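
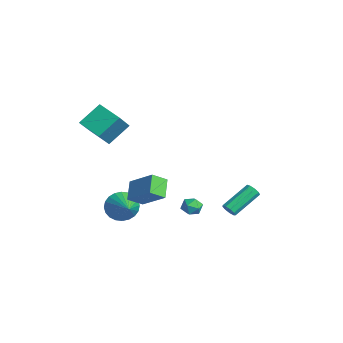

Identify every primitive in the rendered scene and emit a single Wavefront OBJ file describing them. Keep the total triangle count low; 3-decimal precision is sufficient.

v 2.703 -3.034 -0.138
v 2.71 -3.938 0.471
v 4.083 -2.257 0.999
v 4.091 -3.161 1.608
v 3.649 -3.559 -0.928
v 3.657 -4.463 -0.319
v 5.03 -2.782 0.209
v 5.037 -3.686 0.818
v 1.246 -3.865 -2.413
v 1.669 -3.249 -3.122
v 2.994 -4.115 -1.587
v 1.571 -2.984 -2.836
v 1.425 -2.853 -2.486
v 1.25 -2.876 -2.124
v 1.076 -3.05 -1.807
v 0.927 -3.348 -1.582
v 0.826 -3.724 -1.483
v 0.79 -4.122 -1.526
v 0.823 -4.481 -1.704
v 0.92 -4.746 -1.99
v 1.067 -4.877 -2.341
v 1.241 -4.854 -2.702
v 1.416 -4.68 -3.02
v 1.565 -4.382 -3.245
v 1.665 -4.006 -3.343
v 1.702 -3.608 -3.3
v -4.394 -3.656 0.825
v -3.346 -4.67 2.237
v -4.602 -2.289 1.962
v -3.554 -3.303 3.373
v -2.986 -2.977 0.267
v -1.938 -3.991 1.678
v -3.194 -1.61 1.403
v -2.146 -2.624 2.815
v 1.632 2.622 -4.136
v 2.017 2.872 -4.381
v 1.532 4.648 -3.329
v 1.148 4.398 -3.084
v 1.715 2.9 -4.568
v 1.23 4.676 -3.515
v 1.374 2.798 -4.552
v 0.89 4.574 -3.5
v 1.155 2.614 -4.342
v 0.67 4.389 -3.29
v 1.158 2.433 -4.035
v 0.674 4.209 -2.983
v 1.384 2.341 -3.776
v 0.899 4.117 -2.724
v 1.725 2.38 -3.685
v 1.241 4.156 -2.633
v 2.023 2.533 -3.805
v 1.539 4.309 -2.753
v 2.138 2.727 -4.08
v 1.654 4.503 -3.028
v 3.67 -0.345 -1.967
v 4.126 -0.128 -1.506
v 3.874 -1.392 -1.674
v 4.33 -1.175 -1.213
v 3.664 -1.054 -1.118
v 3.538 -0.407 -1.299
v 4.462 -1.113 -1.881
v 4.336 -0.466 -2.062
v 4.616 -0.602 -1.453
v 4.122 -0.566 -0.982
v 3.878 -0.954 -2.198
v 3.384 -0.918 -1.727
f 2 4 1
f 5 2 1
f 1 4 3
f 3 5 1
f 2 8 4
f 6 2 5
f 6 8 2
f 4 8 3
f 7 5 3
f 3 8 7
f 7 6 5
f 8 6 7
f 10 9 12
f 10 12 11
f 12 9 13
f 12 13 11
f 13 9 14
f 13 14 11
f 14 9 15
f 14 15 11
f 15 9 16
f 15 16 11
f 16 9 17
f 16 17 11
f 17 9 18
f 17 18 11
f 18 9 19
f 18 19 11
f 19 9 20
f 19 20 11
f 20 9 21
f 20 21 11
f 21 9 22
f 21 22 11
f 22 9 23
f 22 23 11
f 23 9 24
f 23 24 11
f 24 9 25
f 24 25 11
f 25 9 26
f 25 26 11
f 26 9 10
f 26 10 11
f 28 30 27
f 31 28 27
f 27 30 29
f 29 31 27
f 28 34 30
f 32 28 31
f 32 34 28
f 30 34 29
f 33 31 29
f 29 34 33
f 33 32 31
f 34 32 33
f 36 35 39
f 36 39 37
f 37 39 40
f 37 40 38
f 39 35 41
f 39 41 40
f 40 41 42
f 40 42 38
f 41 35 43
f 41 43 42
f 42 43 44
f 42 44 38
f 43 35 45
f 43 45 44
f 44 45 46
f 44 46 38
f 45 35 47
f 45 47 46
f 46 47 48
f 46 48 38
f 47 35 49
f 47 49 48
f 48 49 50
f 48 50 38
f 49 35 51
f 49 51 50
f 50 51 52
f 50 52 38
f 51 35 53
f 51 53 52
f 52 53 54
f 52 54 38
f 53 35 36
f 53 36 54
f 54 36 37
f 54 37 38
f 55 66 60
f 55 60 56
f 55 56 62
f 55 62 65
f 55 65 66
f 56 60 64
f 60 66 59
f 66 65 57
f 65 62 61
f 62 56 63
f 58 64 59
f 58 59 57
f 58 57 61
f 58 61 63
f 58 63 64
f 59 64 60
f 57 59 66
f 61 57 65
f 63 61 62
f 64 63 56



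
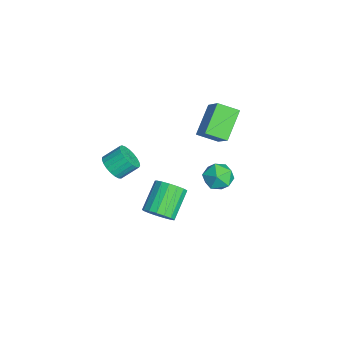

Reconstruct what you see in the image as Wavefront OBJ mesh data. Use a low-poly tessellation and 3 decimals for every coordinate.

v -3.854 -2.308 -3.214
v -2.949 -2.232 -3.163
v -3.08 -1.197 -2.355
v -3.986 -1.272 -2.406
v -3.03 -2.012 -3.459
v -3.161 -0.976 -2.652
v -3.253 -1.842 -3.713
v -3.384 -0.806 -2.905
v -3.58 -1.753 -3.881
v -3.712 -0.717 -3.073
v -3.955 -1.76 -3.933
v -4.087 -0.724 -3.125
v -4.312 -1.861 -3.861
v -4.444 -0.826 -3.053
v -4.59 -2.04 -3.677
v -4.722 -1.004 -2.869
v -4.741 -2.265 -3.413
v -4.873 -1.23 -2.605
v -4.739 -2.498 -3.114
v -4.87 -1.462 -2.307
v -4.583 -2.697 -2.833
v -4.715 -1.662 -2.025
v -4.302 -2.83 -2.618
v -4.433 -1.794 -1.81
v -3.943 -2.872 -2.505
v -4.074 -1.836 -1.697
v -3.569 -2.816 -2.515
v -3.7 -1.781 -1.708
v -3.244 -2.673 -2.646
v -3.375 -1.637 -1.839
v -3.025 -2.466 -2.875
v -3.156 -1.431 -2.068
v 3.141 3.725 1.984
v 3.999 3.32 2.178
v 2.421 2.4 2.402
v 3.279 1.995 2.596
v 2.943 2.707 3.157
v 3.388 3.527 2.899
v 3.032 2.193 1.681
v 3.477 3.013 1.423
v 3.931 2.374 1.99
v 3.876 2.692 2.902
v 2.544 3.028 1.678
v 2.489 3.346 2.59
v -3.534 3.731 -1.092
v -3.794 2.496 -0.559
v -4.99 4.6 0.214
v -5.249 3.364 0.747
v -1.991 4.056 0.413
v -2.25 2.82 0.946
v -3.446 4.924 1.719
v -3.706 3.689 2.252
v 1.988 -0.21 -2.041
v 2.638 0.405 -1.723
v 1.262 1.246 -0.54
v 0.612 0.63 -0.859
v 2.457 0.615 -2.083
v 1.081 1.456 -0.9
v 2.168 0.636 -2.434
v 0.792 1.477 -1.251
v 1.838 0.463 -2.695
v 0.462 1.304 -1.512
v 1.542 0.136 -2.806
v 0.167 0.977 -1.623
v 1.349 -0.271 -2.742
v -0.027 0.57 -1.559
v 1.302 -0.663 -2.518
v -0.074 0.178 -1.335
v 1.412 -0.952 -2.184
v 0.036 -0.111 -1.001
v 1.654 -1.071 -1.818
v 0.278 -0.23 -0.635
v 1.973 -0.993 -1.503
v 0.597 -0.152 -0.32
v 2.295 -0.736 -1.312
v 0.919 0.105 -0.129
v 2.546 -0.358 -1.287
v 1.17 0.483 -0.104
v 2.67 0.054 -1.436
v 1.294 0.895 -0.253
f 2 1 5
f 2 5 3
f 3 5 6
f 3 6 4
f 5 1 7
f 5 7 6
f 6 7 8
f 6 8 4
f 7 1 9
f 7 9 8
f 8 9 10
f 8 10 4
f 9 1 11
f 9 11 10
f 10 11 12
f 10 12 4
f 11 1 13
f 11 13 12
f 12 13 14
f 12 14 4
f 13 1 15
f 13 15 14
f 14 15 16
f 14 16 4
f 15 1 17
f 15 17 16
f 16 17 18
f 16 18 4
f 17 1 19
f 17 19 18
f 18 19 20
f 18 20 4
f 19 1 21
f 19 21 20
f 20 21 22
f 20 22 4
f 21 1 23
f 21 23 22
f 22 23 24
f 22 24 4
f 23 1 25
f 23 25 24
f 24 25 26
f 24 26 4
f 25 1 27
f 25 27 26
f 26 27 28
f 26 28 4
f 27 1 29
f 27 29 28
f 28 29 30
f 28 30 4
f 29 1 31
f 29 31 30
f 30 31 32
f 30 32 4
f 31 1 2
f 31 2 32
f 32 2 3
f 32 3 4
f 33 44 38
f 33 38 34
f 33 34 40
f 33 40 43
f 33 43 44
f 34 38 42
f 38 44 37
f 44 43 35
f 43 40 39
f 40 34 41
f 36 42 37
f 36 37 35
f 36 35 39
f 36 39 41
f 36 41 42
f 37 42 38
f 35 37 44
f 39 35 43
f 41 39 40
f 42 41 34
f 46 48 45
f 49 46 45
f 45 48 47
f 47 49 45
f 46 52 48
f 50 46 49
f 50 52 46
f 48 52 47
f 51 49 47
f 47 52 51
f 51 50 49
f 52 50 51
f 54 53 57
f 54 57 55
f 55 57 58
f 55 58 56
f 57 53 59
f 57 59 58
f 58 59 60
f 58 60 56
f 59 53 61
f 59 61 60
f 60 61 62
f 60 62 56
f 61 53 63
f 61 63 62
f 62 63 64
f 62 64 56
f 63 53 65
f 63 65 64
f 64 65 66
f 64 66 56
f 65 53 67
f 65 67 66
f 66 67 68
f 66 68 56
f 67 53 69
f 67 69 68
f 68 69 70
f 68 70 56
f 69 53 71
f 69 71 70
f 70 71 72
f 70 72 56
f 71 53 73
f 71 73 72
f 72 73 74
f 72 74 56
f 73 53 75
f 73 75 74
f 74 75 76
f 74 76 56
f 75 53 77
f 75 77 76
f 76 77 78
f 76 78 56
f 77 53 79
f 77 79 78
f 78 79 80
f 78 80 56
f 79 53 54
f 79 54 80
f 80 54 55
f 80 55 56



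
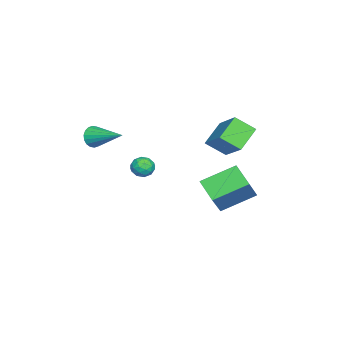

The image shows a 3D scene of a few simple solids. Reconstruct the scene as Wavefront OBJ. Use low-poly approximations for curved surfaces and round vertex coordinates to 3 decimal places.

v 0.523 0.309 -0.417
v 0.892 0.563 0.071
v 0.268 -0.523 0.209
v 0.637 -0.269 0.697
v 0.075 0.031 0.516
v 0.232 0.545 0.129
v 0.928 -0.505 0.151
v 1.085 0.009 -0.236
v 1.142 0.06 0.422
v 0.615 0.391 0.648
v 0.545 -0.351 -0.368
v 0.018 -0.02 -0.142
v 0.73 0.509 -0.228
v 0.43 -0.469 0.508
v 0.1 -0.293 0.402
v 0.317 -0.143 0.689
v 0.342 0.499 -0.194
v 0.559 0.648 0.093
v 0.079 0.335 0.355
v 0.601 -0.608 0.187
v 0.818 -0.459 0.474
v 0.843 0.183 -0.409
v 1.06 0.333 -0.122
v 1.081 -0.295 -0.075
v 1.094 0.363 0.265
v 0.944 -0.126 0.633
v 1.115 -0.265 0.312
v 1.207 0.037 0.084
v 0.784 0.557 0.398
v 0.634 0.068 0.766
v 0.304 0.245 0.66
v 0.396 0.547 0.432
v 0.931 0.262 0.604
v 0.526 -0.028 -0.486
v 0.376 -0.517 -0.118
v 0.764 -0.507 -0.152
v 0.856 -0.205 -0.38
v 0.216 0.166 -0.353
v 0.066 -0.323 0.015
v -0.047 0.003 0.196
v 0.045 0.305 -0.032
v 0.229 -0.222 -0.324
v -3.923 3.023 -0.904
v -3.744 1.949 -0.123
v -5.173 3.465 -0.009
v -4.994 2.391 0.772
v -2.606 4.169 0.368
v -2.427 3.095 1.149
v -3.856 4.611 1.263
v -3.677 3.537 2.044
v 2.279 -1.901 2.85
v 2.54 -2.223 3.363
v 2.961 -0.199 3.57
v 2.758 -2.227 3.166
v 2.88 -2.166 2.906
v 2.884 -2.053 2.635
v 2.768 -1.909 2.407
v 2.554 -1.764 2.266
v 2.287 -1.646 2.241
v 2.017 -1.579 2.337
v 1.8 -1.575 2.534
v 1.677 -1.636 2.794
v 1.673 -1.749 3.065
v 1.79 -1.892 3.293
v 2.003 -2.037 3.434
v 2.271 -2.155 3.459
v -4.374 1.958 -4.137
v -5.36 3.629 -3.211
v -3.387 2.921 -4.824
v -4.374 4.592 -3.898
v -3.246 1.828 -2.702
v -4.233 3.499 -1.776
v -2.26 2.791 -3.389
v -3.246 4.462 -2.463
f 1 38 17
f 38 12 41
f 17 41 6
f 38 41 17
f 1 17 13
f 17 6 18
f 13 18 2
f 17 18 13
f 1 13 22
f 13 2 23
f 22 23 8
f 13 23 22
f 1 22 34
f 22 8 37
f 34 37 11
f 22 37 34
f 1 34 38
f 34 11 42
f 38 42 12
f 34 42 38
f 2 18 29
f 18 6 32
f 29 32 10
f 18 32 29
f 6 41 19
f 41 12 40
f 19 40 5
f 41 40 19
f 12 42 39
f 42 11 35
f 39 35 3
f 42 35 39
f 11 37 36
f 37 8 24
f 36 24 7
f 37 24 36
f 8 23 28
f 23 2 25
f 28 25 9
f 23 25 28
f 4 30 16
f 30 10 31
f 16 31 5
f 30 31 16
f 4 16 14
f 16 5 15
f 14 15 3
f 16 15 14
f 4 14 21
f 14 3 20
f 21 20 7
f 14 20 21
f 4 21 26
f 21 7 27
f 26 27 9
f 21 27 26
f 4 26 30
f 26 9 33
f 30 33 10
f 26 33 30
f 5 31 19
f 31 10 32
f 19 32 6
f 31 32 19
f 3 15 39
f 15 5 40
f 39 40 12
f 15 40 39
f 7 20 36
f 20 3 35
f 36 35 11
f 20 35 36
f 9 27 28
f 27 7 24
f 28 24 8
f 27 24 28
f 10 33 29
f 33 9 25
f 29 25 2
f 33 25 29
f 44 46 43
f 47 44 43
f 43 46 45
f 45 47 43
f 44 50 46
f 48 44 47
f 48 50 44
f 46 50 45
f 49 47 45
f 45 50 49
f 49 48 47
f 50 48 49
f 52 51 54
f 52 54 53
f 54 51 55
f 54 55 53
f 55 51 56
f 55 56 53
f 56 51 57
f 56 57 53
f 57 51 58
f 57 58 53
f 58 51 59
f 58 59 53
f 59 51 60
f 59 60 53
f 60 51 61
f 60 61 53
f 61 51 62
f 61 62 53
f 62 51 63
f 62 63 53
f 63 51 64
f 63 64 53
f 64 51 65
f 64 65 53
f 65 51 66
f 65 66 53
f 66 51 52
f 66 52 53
f 68 70 67
f 71 68 67
f 67 70 69
f 69 71 67
f 68 74 70
f 72 68 71
f 72 74 68
f 70 74 69
f 73 71 69
f 69 74 73
f 73 72 71
f 74 72 73



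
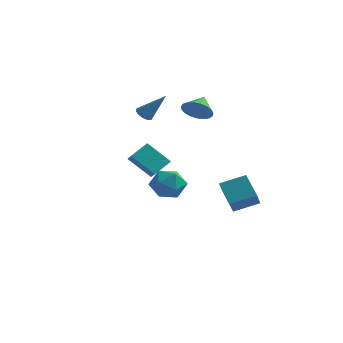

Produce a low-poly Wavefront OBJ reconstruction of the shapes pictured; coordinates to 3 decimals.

v 0.674 2.068 3.147
v 1.225 2.42 2.544
v 0.706 3.092 3.773
v 0.894 2.513 2.408
v 0.524 2.53 2.401
v 0.18 2.466 2.522
v -0.078 2.334 2.752
v -0.207 2.156 3.05
v -0.183 1.963 3.364
v -0.011 1.788 3.641
v 0.279 1.661 3.833
v 0.637 1.605 3.906
v 1.002 1.629 3.848
v 1.31 1.729 3.669
v 1.508 1.888 3.399
v 1.561 2.077 3.086
v 1.462 2.266 2.783
v 1.593 3.605 -3.262
v 1.717 2.638 -2.257
v 2.862 4.306 -2.743
v 2.985 3.34 -1.738
v 2.495 2.7 -4.242
v 2.618 1.734 -3.237
v 3.763 3.402 -3.723
v 3.887 2.435 -2.718
v 0.592 -3.418 1.007
v 1.291 -2.72 0.752
v 0.929 -4.26 -0.372
v 1.628 -3.562 -0.627
v 1.791 -4.18 0.168
v 1.583 -3.66 1.02
v 0.637 -3.32 -0.64
v 0.429 -2.8 0.212
v 1.318 -2.66 -0.266
v 2.032 -3.191 0.233
v 0.188 -3.789 0.147
v 0.902 -4.32 0.646
v -3.186 1.945 -0.87
v -2.782 1.441 -0.398
v -2.652 2.946 -0.255
v -2.249 2.442 0.217
v -1.851 1.938 -2.017
v -1.448 1.434 -1.545
v -1.318 2.939 -1.402
v -0.914 2.435 -0.93
v -2.926 3.739 1.81
v -2.494 3.693 1.455
v -1.714 3.841 3.27
v -2.567 4.029 1.492
v -2.776 4.255 1.65
v -3.043 4.284 1.869
v -3.264 4.105 2.065
v -3.357 3.786 2.164
v -3.284 3.45 2.127
v -3.075 3.224 1.969
v -2.809 3.195 1.75
v -2.587 3.374 1.554
f 2 1 4
f 2 4 3
f 4 1 5
f 4 5 3
f 5 1 6
f 5 6 3
f 6 1 7
f 6 7 3
f 7 1 8
f 7 8 3
f 8 1 9
f 8 9 3
f 9 1 10
f 9 10 3
f 10 1 11
f 10 11 3
f 11 1 12
f 11 12 3
f 12 1 13
f 12 13 3
f 13 1 14
f 13 14 3
f 14 1 15
f 14 15 3
f 15 1 16
f 15 16 3
f 16 1 17
f 16 17 3
f 17 1 2
f 17 2 3
f 19 21 18
f 22 19 18
f 18 21 20
f 20 22 18
f 19 25 21
f 23 19 22
f 23 25 19
f 21 25 20
f 24 22 20
f 20 25 24
f 24 23 22
f 25 23 24
f 26 37 31
f 26 31 27
f 26 27 33
f 26 33 36
f 26 36 37
f 27 31 35
f 31 37 30
f 37 36 28
f 36 33 32
f 33 27 34
f 29 35 30
f 29 30 28
f 29 28 32
f 29 32 34
f 29 34 35
f 30 35 31
f 28 30 37
f 32 28 36
f 34 32 33
f 35 34 27
f 39 41 38
f 42 39 38
f 38 41 40
f 40 42 38
f 39 45 41
f 43 39 42
f 43 45 39
f 41 45 40
f 44 42 40
f 40 45 44
f 44 43 42
f 45 43 44
f 47 46 49
f 47 49 48
f 49 46 50
f 49 50 48
f 50 46 51
f 50 51 48
f 51 46 52
f 51 52 48
f 52 46 53
f 52 53 48
f 53 46 54
f 53 54 48
f 54 46 55
f 54 55 48
f 55 46 56
f 55 56 48
f 56 46 57
f 56 57 48
f 57 46 47
f 57 47 48



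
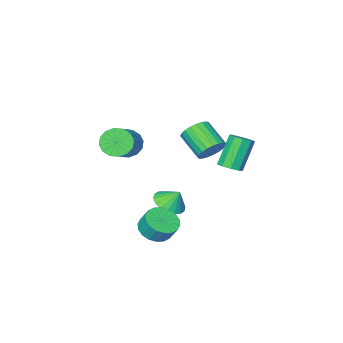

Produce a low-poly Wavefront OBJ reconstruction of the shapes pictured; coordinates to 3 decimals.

v 2.33 1.678 0.653
v 3.105 1.329 1.098
v 2.01 2.162 1.587
v 3.242 1.706 0.951
v 3.198 2.077 0.744
v 2.983 2.37 0.519
v 2.638 2.525 0.32
v 2.232 2.513 0.188
v 1.845 2.335 0.147
v 1.555 2.027 0.207
v 1.418 1.651 0.355
v 1.462 1.279 0.561
v 1.677 0.987 0.786
v 2.022 0.832 0.985
v 2.428 0.844 1.117
v 2.815 1.022 1.158
v -3.199 -1.784 1.047
v -2.915 -1.3 1.789
v -2.897 -2.852 2.795
v -3.181 -3.336 2.053
v -3.3 -1.282 1.823
v -3.282 -2.834 2.829
v -3.667 -1.351 1.724
v -3.649 -2.903 2.73
v -3.953 -1.494 1.507
v -3.935 -3.047 2.513
v -4.109 -1.688 1.211
v -4.091 -3.24 2.217
v -4.108 -1.898 0.887
v -4.09 -3.451 1.893
v -3.949 -2.089 0.59
v -3.931 -3.641 1.596
v -3.661 -2.227 0.372
v -3.643 -3.779 1.378
v -3.293 -2.288 0.271
v -3.275 -3.84 1.277
v -2.908 -2.262 0.304
v -2.89 -3.814 1.31
v -2.574 -2.153 0.466
v -2.556 -3.706 1.472
v -2.348 -1.981 0.728
v -2.33 -3.533 1.734
v -2.269 -1.774 1.045
v -2.251 -3.327 2.051
v -2.351 -1.569 1.362
v -2.333 -3.122 2.369
v -2.579 -1.402 1.626
v -2.561 -2.954 2.632
v 3.882 2.517 -0.315
v 4.833 2.71 -0.322
v 4.728 3.256 0.569
v 3.778 3.063 0.575
v 4.666 3.04 -0.544
v 4.562 3.586 0.346
v 4.344 3.267 -0.721
v 4.24 3.813 0.17
v 3.931 3.345 -0.818
v 3.827 3.891 0.073
v 3.508 3.26 -0.815
v 3.403 3.806 0.076
v 3.159 3.027 -0.713
v 3.055 3.573 0.178
v 2.953 2.693 -0.532
v 2.849 3.239 0.359
v 2.932 2.324 -0.309
v 2.827 2.87 0.582
v 3.098 1.994 -0.086
v 2.994 2.54 0.804
v 3.42 1.767 0.09
v 3.316 2.313 0.981
v 3.833 1.689 0.187
v 3.729 2.235 1.078
v 4.257 1.774 0.184
v 4.152 2.32 1.075
v 4.605 2.007 0.082
v 4.501 2.553 0.973
v 4.811 2.341 -0.099
v 4.707 2.887 0.792
v 1.167 -3.779 2.234
v 1.658 -4.592 2.431
v 3.104 -3.454 3.524
v 2.613 -2.641 3.326
v 1.852 -4.425 1.999
v 3.298 -3.287 3.092
v 1.863 -4.084 1.631
v 3.309 -2.946 2.724
v 1.687 -3.662 1.423
v 3.133 -2.524 2.516
v 1.372 -3.271 1.433
v 2.818 -2.133 2.526
v 1.002 -3.016 1.657
v 2.448 -1.878 2.75
v 0.676 -2.966 2.036
v 2.122 -1.828 3.129
v 0.482 -3.133 2.468
v 1.928 -1.995 3.561
v 0.471 -3.474 2.836
v 1.917 -2.336 3.929
v 0.647 -3.896 3.044
v 2.093 -2.758 4.137
v 0.962 -4.287 3.034
v 2.408 -3.149 4.127
v 1.332 -4.542 2.81
v 2.778 -3.404 3.903
v -1.489 1.902 2.069
v -0.882 2.024 2.436
v -1.903 1.76 4.217
v -2.511 1.638 3.851
v -1.121 2.448 2.361
v -2.143 2.184 4.142
v -1.533 2.616 2.15
v -2.554 2.352 3.931
v -1.925 2.45 1.901
v -2.946 2.186 3.682
v -2.112 2.028 1.731
v -3.133 1.764 3.512
v -2.009 1.547 1.719
v -3.03 1.283 3.5
v -1.662 1.232 1.871
v -2.683 0.968 3.652
v -1.235 1.23 2.116
v -2.256 0.966 3.897
v -0.926 1.543 2.339
v -1.948 1.279 4.12
f 2 1 4
f 2 4 3
f 4 1 5
f 4 5 3
f 5 1 6
f 5 6 3
f 6 1 7
f 6 7 3
f 7 1 8
f 7 8 3
f 8 1 9
f 8 9 3
f 9 1 10
f 9 10 3
f 10 1 11
f 10 11 3
f 11 1 12
f 11 12 3
f 12 1 13
f 12 13 3
f 13 1 14
f 13 14 3
f 14 1 15
f 14 15 3
f 15 1 16
f 15 16 3
f 16 1 2
f 16 2 3
f 18 17 21
f 18 21 19
f 19 21 22
f 19 22 20
f 21 17 23
f 21 23 22
f 22 23 24
f 22 24 20
f 23 17 25
f 23 25 24
f 24 25 26
f 24 26 20
f 25 17 27
f 25 27 26
f 26 27 28
f 26 28 20
f 27 17 29
f 27 29 28
f 28 29 30
f 28 30 20
f 29 17 31
f 29 31 30
f 30 31 32
f 30 32 20
f 31 17 33
f 31 33 32
f 32 33 34
f 32 34 20
f 33 17 35
f 33 35 34
f 34 35 36
f 34 36 20
f 35 17 37
f 35 37 36
f 36 37 38
f 36 38 20
f 37 17 39
f 37 39 38
f 38 39 40
f 38 40 20
f 39 17 41
f 39 41 40
f 40 41 42
f 40 42 20
f 41 17 43
f 41 43 42
f 42 43 44
f 42 44 20
f 43 17 45
f 43 45 44
f 44 45 46
f 44 46 20
f 45 17 47
f 45 47 46
f 46 47 48
f 46 48 20
f 47 17 18
f 47 18 48
f 48 18 19
f 48 19 20
f 50 49 53
f 50 53 51
f 51 53 54
f 51 54 52
f 53 49 55
f 53 55 54
f 54 55 56
f 54 56 52
f 55 49 57
f 55 57 56
f 56 57 58
f 56 58 52
f 57 49 59
f 57 59 58
f 58 59 60
f 58 60 52
f 59 49 61
f 59 61 60
f 60 61 62
f 60 62 52
f 61 49 63
f 61 63 62
f 62 63 64
f 62 64 52
f 63 49 65
f 63 65 64
f 64 65 66
f 64 66 52
f 65 49 67
f 65 67 66
f 66 67 68
f 66 68 52
f 67 49 69
f 67 69 68
f 68 69 70
f 68 70 52
f 69 49 71
f 69 71 70
f 70 71 72
f 70 72 52
f 71 49 73
f 71 73 72
f 72 73 74
f 72 74 52
f 73 49 75
f 73 75 74
f 74 75 76
f 74 76 52
f 75 49 77
f 75 77 76
f 76 77 78
f 76 78 52
f 77 49 50
f 77 50 78
f 78 50 51
f 78 51 52
f 80 79 83
f 80 83 81
f 81 83 84
f 81 84 82
f 83 79 85
f 83 85 84
f 84 85 86
f 84 86 82
f 85 79 87
f 85 87 86
f 86 87 88
f 86 88 82
f 87 79 89
f 87 89 88
f 88 89 90
f 88 90 82
f 89 79 91
f 89 91 90
f 90 91 92
f 90 92 82
f 91 79 93
f 91 93 92
f 92 93 94
f 92 94 82
f 93 79 95
f 93 95 94
f 94 95 96
f 94 96 82
f 95 79 97
f 95 97 96
f 96 97 98
f 96 98 82
f 97 79 99
f 97 99 98
f 98 99 100
f 98 100 82
f 99 79 101
f 99 101 100
f 100 101 102
f 100 102 82
f 101 79 103
f 101 103 102
f 102 103 104
f 102 104 82
f 103 79 80
f 103 80 104
f 104 80 81
f 104 81 82
f 106 105 109
f 106 109 107
f 107 109 110
f 107 110 108
f 109 105 111
f 109 111 110
f 110 111 112
f 110 112 108
f 111 105 113
f 111 113 112
f 112 113 114
f 112 114 108
f 113 105 115
f 113 115 114
f 114 115 116
f 114 116 108
f 115 105 117
f 115 117 116
f 116 117 118
f 116 118 108
f 117 105 119
f 117 119 118
f 118 119 120
f 118 120 108
f 119 105 121
f 119 121 120
f 120 121 122
f 120 122 108
f 121 105 123
f 121 123 122
f 122 123 124
f 122 124 108
f 123 105 106
f 123 106 124
f 124 106 107
f 124 107 108



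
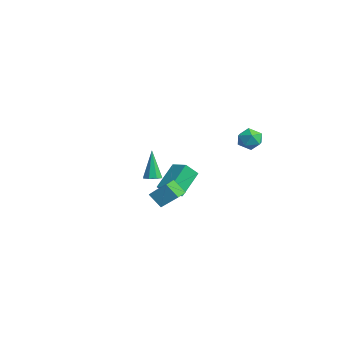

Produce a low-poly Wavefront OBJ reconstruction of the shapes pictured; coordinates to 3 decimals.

v 0.605 -0.92 -2.734
v 1.087 -0.092 -1.901
v -0.505 -0.047 -2.96
v -0.024 0.781 -2.127
v 1.164 -0.421 -3.553
v 1.645 0.407 -2.72
v 0.053 0.452 -3.779
v 0.535 1.28 -2.946
v 3.845 -1.886 0.054
v 4.194 -1.479 0.118
v 3.335 -1.734 1.846
v 3.819 -1.349 0.001
v 3.46 -1.534 -0.086
v 3.326 -1.925 -0.091
v 3.496 -2.293 -0.011
v 3.871 -2.423 0.106
v 4.23 -2.238 0.193
v 4.364 -1.847 0.198
v 4.096 4.264 2.512
v 4.544 3.953 1.928
v 3.176 3.387 2.272
v 3.624 3.076 1.688
v 3.849 2.996 2.451
v 4.418 3.538 2.599
v 3.302 3.802 1.601
v 3.871 4.344 1.749
v 4.054 3.668 1.365
v 4.392 3.169 1.89
v 3.328 4.171 2.31
v 3.666 3.672 2.835
v -4.78 3.314 -3.923
v -4.763 2.533 -3.107
v -3.657 3.706 -3.572
v -3.64 2.925 -2.756
v -3.92 1.995 -5.204
v -3.903 1.214 -4.388
v -2.797 2.387 -4.853
v -2.78 1.606 -4.037
f 2 4 1
f 5 2 1
f 1 4 3
f 3 5 1
f 2 8 4
f 6 2 5
f 6 8 2
f 4 8 3
f 7 5 3
f 3 8 7
f 7 6 5
f 8 6 7
f 10 9 12
f 10 12 11
f 12 9 13
f 12 13 11
f 13 9 14
f 13 14 11
f 14 9 15
f 14 15 11
f 15 9 16
f 15 16 11
f 16 9 17
f 16 17 11
f 17 9 18
f 17 18 11
f 18 9 10
f 18 10 11
f 19 30 24
f 19 24 20
f 19 20 26
f 19 26 29
f 19 29 30
f 20 24 28
f 24 30 23
f 30 29 21
f 29 26 25
f 26 20 27
f 22 28 23
f 22 23 21
f 22 21 25
f 22 25 27
f 22 27 28
f 23 28 24
f 21 23 30
f 25 21 29
f 27 25 26
f 28 27 20
f 32 34 31
f 35 32 31
f 31 34 33
f 33 35 31
f 32 38 34
f 36 32 35
f 36 38 32
f 34 38 33
f 37 35 33
f 33 38 37
f 37 36 35
f 38 36 37



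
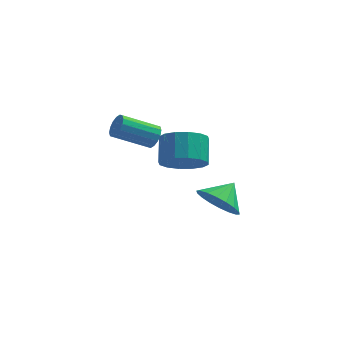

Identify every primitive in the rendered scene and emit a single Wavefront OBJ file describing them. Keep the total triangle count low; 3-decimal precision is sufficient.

v 1.612 -0.407 -1.218
v 2.316 -0.848 -0.626
v 2.232 0.166 0.23
v 1.528 0.607 -0.362
v 2.589 -0.544 -0.96
v 2.505 0.47 -0.104
v 2.601 -0.203 -1.363
v 2.517 0.811 -0.506
v 2.348 0.084 -1.727
v 2.263 1.098 -0.87
v 1.897 0.239 -1.955
v 1.813 1.253 -1.098
v 1.37 0.22 -1.985
v 1.286 1.235 -1.129
v 0.908 0.034 -1.81
v 0.824 1.048 -0.954
v 0.635 -0.27 -1.476
v 0.551 0.744 -0.62
v 0.623 -0.611 -1.074
v 0.539 0.403 -0.217
v 0.877 -0.898 -0.71
v 0.792 0.116 0.147
v 1.327 -1.053 -0.482
v 1.243 -0.039 0.375
v 1.854 -1.035 -0.451
v 1.77 -0.02 0.405
v 2.92 0.784 -4.339
v 3.657 0.896 -5.106
v 3.52 1.616 -3.641
v 3.334 1.226 -5.221
v 2.928 1.468 -5.161
v 2.521 1.575 -4.939
v 2.193 1.526 -4.597
v 2.009 1.329 -4.204
v 2.005 1.025 -3.838
v 2.183 0.673 -3.571
v 2.506 0.343 -3.456
v 2.912 0.1 -3.516
v 3.319 -0.007 -3.738
v 3.647 0.043 -4.08
v 3.831 0.239 -4.473
v 3.835 0.544 -4.839
v 0.429 -0.368 0.251
v 0.729 -0.465 0.738
v -0.729 -0.869 1.556
v -1.029 -0.772 1.069
v 0.655 -0.174 0.749
v -0.803 -0.578 1.567
v 0.52 0.065 0.626
v -0.938 -0.339 1.445
v 0.361 0.187 0.403
v -1.097 -0.217 1.222
v 0.22 0.161 0.14
v -1.238 -0.243 0.958
v 0.135 -0.006 -0.094
v -1.323 -0.411 0.724
v 0.129 -0.271 -0.236
v -1.329 -0.675 0.582
v 0.203 -0.562 -0.247
v -1.255 -0.966 0.571
v 0.338 -0.801 -0.125
v -1.12 -1.205 0.694
v 0.497 -0.923 0.098
v -0.961 -1.327 0.917
v 0.638 -0.897 0.362
v -0.82 -1.301 1.18
v 0.723 -0.729 0.596
v -0.735 -1.134 1.414
f 2 1 5
f 2 5 3
f 3 5 6
f 3 6 4
f 5 1 7
f 5 7 6
f 6 7 8
f 6 8 4
f 7 1 9
f 7 9 8
f 8 9 10
f 8 10 4
f 9 1 11
f 9 11 10
f 10 11 12
f 10 12 4
f 11 1 13
f 11 13 12
f 12 13 14
f 12 14 4
f 13 1 15
f 13 15 14
f 14 15 16
f 14 16 4
f 15 1 17
f 15 17 16
f 16 17 18
f 16 18 4
f 17 1 19
f 17 19 18
f 18 19 20
f 18 20 4
f 19 1 21
f 19 21 20
f 20 21 22
f 20 22 4
f 21 1 23
f 21 23 22
f 22 23 24
f 22 24 4
f 23 1 25
f 23 25 24
f 24 25 26
f 24 26 4
f 25 1 2
f 25 2 26
f 26 2 3
f 26 3 4
f 28 27 30
f 28 30 29
f 30 27 31
f 30 31 29
f 31 27 32
f 31 32 29
f 32 27 33
f 32 33 29
f 33 27 34
f 33 34 29
f 34 27 35
f 34 35 29
f 35 27 36
f 35 36 29
f 36 27 37
f 36 37 29
f 37 27 38
f 37 38 29
f 38 27 39
f 38 39 29
f 39 27 40
f 39 40 29
f 40 27 41
f 40 41 29
f 41 27 42
f 41 42 29
f 42 27 28
f 42 28 29
f 44 43 47
f 44 47 45
f 45 47 48
f 45 48 46
f 47 43 49
f 47 49 48
f 48 49 50
f 48 50 46
f 49 43 51
f 49 51 50
f 50 51 52
f 50 52 46
f 51 43 53
f 51 53 52
f 52 53 54
f 52 54 46
f 53 43 55
f 53 55 54
f 54 55 56
f 54 56 46
f 55 43 57
f 55 57 56
f 56 57 58
f 56 58 46
f 57 43 59
f 57 59 58
f 58 59 60
f 58 60 46
f 59 43 61
f 59 61 60
f 60 61 62
f 60 62 46
f 61 43 63
f 61 63 62
f 62 63 64
f 62 64 46
f 63 43 65
f 63 65 64
f 64 65 66
f 64 66 46
f 65 43 67
f 65 67 66
f 66 67 68
f 66 68 46
f 67 43 44
f 67 44 68
f 68 44 45
f 68 45 46



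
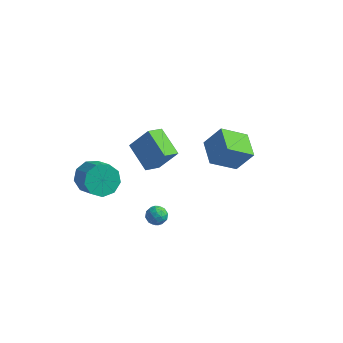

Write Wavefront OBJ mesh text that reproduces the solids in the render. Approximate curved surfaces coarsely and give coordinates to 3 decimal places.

v -1.481 -0.965 -3.075
v -1.274 -0.651 -3.582
v -1.226 -1.849 -3.518
v -1.019 -1.535 -4.025
v -0.706 -1.494 -3.479
v -0.864 -0.948 -3.205
v -1.636 -1.552 -3.895
v -1.794 -1.006 -3.621
v -1.37 -1.014 -4.089
v -0.795 -0.978 -3.831
v -1.705 -1.522 -3.269
v -1.13 -1.486 -3.011
v -1.4 -0.731 -3.289
v -1.1 -1.769 -3.811
v -0.917 -1.745 -3.489
v -0.795 -1.561 -3.787
v -1.159 -0.905 -3.068
v -1.037 -0.72 -3.365
v -0.703 -1.216 -3.305
v -1.463 -1.78 -3.735
v -1.341 -1.595 -4.032
v -1.705 -0.939 -3.313
v -1.583 -0.755 -3.611
v -1.797 -1.284 -3.795
v -1.334 -0.759 -3.885
v -1.185 -1.279 -4.146
v -1.547 -1.289 -4.07
v -1.64 -0.968 -3.909
v -0.996 -0.738 -3.734
v -0.847 -1.258 -3.994
v -0.663 -1.233 -3.673
v -0.755 -0.912 -3.512
v -1.053 -0.952 -4.032
v -1.653 -1.242 -3.106
v -1.504 -1.762 -3.366
v -1.745 -1.588 -3.588
v -1.837 -1.267 -3.427
v -1.315 -1.221 -2.954
v -1.166 -1.741 -3.215
v -0.86 -1.532 -3.191
v -0.953 -1.211 -3.03
v -1.447 -1.548 -3.068
v -3.279 3.525 -4.88
v -3.656 2.567 -4.347
v -4.696 4.495 -4.141
v -5.074 3.537 -3.607
v -2.306 3.903 -3.513
v -2.684 2.945 -2.979
v -3.724 4.873 -2.773
v -4.101 3.915 -2.24
v 0.623 3.877 -2.053
v 1.116 4.069 -2.073
v 1.351 3.556 -1.248
v 0.857 3.363 -1.227
v 0.905 4.289 -1.877
v 1.14 3.776 -1.051
v 0.562 4.316 -1.762
v 0.797 3.802 -0.937
v 0.247 4.137 -1.784
v 0.482 3.624 -0.958
v 0.108 3.837 -1.931
v 0.343 3.323 -1.106
v 0.21 3.555 -2.135
v 0.445 3.041 -1.31
v 0.504 3.424 -2.301
v 0.739 2.91 -1.476
v 0.854 3.504 -2.35
v 1.089 2.991 -1.525
v 1.096 3.759 -2.26
v 1.331 3.246 -1.435
v -4.462 -2.178 -0.583
v -3.709 -1.651 -0.951
v -2.685 -2.454 -0.004
v -3.438 -2.982 0.363
v -3.967 -1.339 -0.407
v -2.942 -2.143 0.539
v -4.457 -1.42 0.054
v -3.432 -2.224 1
v -4.949 -1.856 0.216
v -3.924 -2.66 1.163
v -5.213 -2.442 0.005
v -4.189 -3.246 0.952
v -5.127 -2.905 -0.482
v -4.102 -3.709 0.465
v -4.729 -3.028 -1.016
v -3.704 -3.831 -0.069
v -4.207 -2.753 -1.348
v -3.182 -3.556 -0.401
v -3.804 -2.209 -1.322
v -2.779 -3.013 -0.375
v 1.472 -0.718 1.77
v 2.274 -0.378 2.991
v 0.612 0.49 1.999
v 1.414 0.83 3.22
v 2.546 0.23 0.8
v 3.348 0.57 2.021
v 1.686 1.438 1.029
v 2.488 1.778 2.25
f 1 38 17
f 38 12 41
f 17 41 6
f 38 41 17
f 1 17 13
f 17 6 18
f 13 18 2
f 17 18 13
f 1 13 22
f 13 2 23
f 22 23 8
f 13 23 22
f 1 22 34
f 22 8 37
f 34 37 11
f 22 37 34
f 1 34 38
f 34 11 42
f 38 42 12
f 34 42 38
f 2 18 29
f 18 6 32
f 29 32 10
f 18 32 29
f 6 41 19
f 41 12 40
f 19 40 5
f 41 40 19
f 12 42 39
f 42 11 35
f 39 35 3
f 42 35 39
f 11 37 36
f 37 8 24
f 36 24 7
f 37 24 36
f 8 23 28
f 23 2 25
f 28 25 9
f 23 25 28
f 4 30 16
f 30 10 31
f 16 31 5
f 30 31 16
f 4 16 14
f 16 5 15
f 14 15 3
f 16 15 14
f 4 14 21
f 14 3 20
f 21 20 7
f 14 20 21
f 4 21 26
f 21 7 27
f 26 27 9
f 21 27 26
f 4 26 30
f 26 9 33
f 30 33 10
f 26 33 30
f 5 31 19
f 31 10 32
f 19 32 6
f 31 32 19
f 3 15 39
f 15 5 40
f 39 40 12
f 15 40 39
f 7 20 36
f 20 3 35
f 36 35 11
f 20 35 36
f 9 27 28
f 27 7 24
f 28 24 8
f 27 24 28
f 10 33 29
f 33 9 25
f 29 25 2
f 33 25 29
f 44 46 43
f 47 44 43
f 43 46 45
f 45 47 43
f 44 50 46
f 48 44 47
f 48 50 44
f 46 50 45
f 49 47 45
f 45 50 49
f 49 48 47
f 50 48 49
f 52 51 55
f 52 55 53
f 53 55 56
f 53 56 54
f 55 51 57
f 55 57 56
f 56 57 58
f 56 58 54
f 57 51 59
f 57 59 58
f 58 59 60
f 58 60 54
f 59 51 61
f 59 61 60
f 60 61 62
f 60 62 54
f 61 51 63
f 61 63 62
f 62 63 64
f 62 64 54
f 63 51 65
f 63 65 64
f 64 65 66
f 64 66 54
f 65 51 67
f 65 67 66
f 66 67 68
f 66 68 54
f 67 51 69
f 67 69 68
f 68 69 70
f 68 70 54
f 69 51 52
f 69 52 70
f 70 52 53
f 70 53 54
f 72 71 75
f 72 75 73
f 73 75 76
f 73 76 74
f 75 71 77
f 75 77 76
f 76 77 78
f 76 78 74
f 77 71 79
f 77 79 78
f 78 79 80
f 78 80 74
f 79 71 81
f 79 81 80
f 80 81 82
f 80 82 74
f 81 71 83
f 81 83 82
f 82 83 84
f 82 84 74
f 83 71 85
f 83 85 84
f 84 85 86
f 84 86 74
f 85 71 87
f 85 87 86
f 86 87 88
f 86 88 74
f 87 71 89
f 87 89 88
f 88 89 90
f 88 90 74
f 89 71 72
f 89 72 90
f 90 72 73
f 90 73 74
f 92 94 91
f 95 92 91
f 91 94 93
f 93 95 91
f 92 98 94
f 96 92 95
f 96 98 92
f 94 98 93
f 97 95 93
f 93 98 97
f 97 96 95
f 98 96 97



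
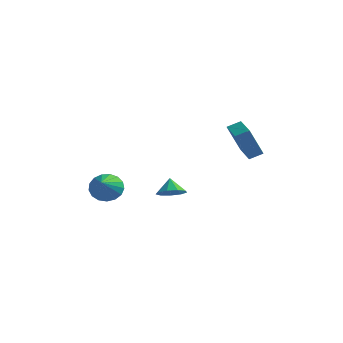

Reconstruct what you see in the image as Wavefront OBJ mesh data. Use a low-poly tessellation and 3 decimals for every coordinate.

v -0.137 4.244 1.559
v -0.569 3.51 3.335
v 0.421 4.777 1.915
v -0.011 4.043 3.691
v 1.011 3.157 1.389
v 0.579 2.423 3.165
v 1.569 3.69 1.745
v 1.137 2.956 3.521
v -4.28 -2.361 0.027
v -3.651 -2.487 -0.646
v -3.52 -3.939 1.033
v -3.449 -2.21 -0.363
v -3.437 -1.967 0.01
v -3.619 -1.814 0.386
v -3.951 -1.786 0.681
v -4.359 -1.89 0.826
v -4.749 -2.102 0.787
v -5.031 -2.373 0.575
v -5.141 -2.641 0.237
v -5.054 -2.845 -0.149
v -4.789 -2.938 -0.494
v -4.408 -2.899 -0.721
v -3.997 -2.736 -0.775
v -2.327 0.831 -0.984
v -1.741 1.432 -1.025
v -2.693 1.249 -0.116
v -2.214 1.599 -1.305
v -2.74 1.408 -1.435
v -3.072 0.947 -1.354
v -3.057 0.432 -1.099
v -2.699 0.104 -0.791
v -2.168 0.116 -0.573
v -1.711 0.464 -0.547
v -1.542 0.983 -0.726
f 2 4 1
f 5 2 1
f 1 4 3
f 3 5 1
f 2 8 4
f 6 2 5
f 6 8 2
f 4 8 3
f 7 5 3
f 3 8 7
f 7 6 5
f 8 6 7
f 10 9 12
f 10 12 11
f 12 9 13
f 12 13 11
f 13 9 14
f 13 14 11
f 14 9 15
f 14 15 11
f 15 9 16
f 15 16 11
f 16 9 17
f 16 17 11
f 17 9 18
f 17 18 11
f 18 9 19
f 18 19 11
f 19 9 20
f 19 20 11
f 20 9 21
f 20 21 11
f 21 9 22
f 21 22 11
f 22 9 23
f 22 23 11
f 23 9 10
f 23 10 11
f 25 24 27
f 25 27 26
f 27 24 28
f 27 28 26
f 28 24 29
f 28 29 26
f 29 24 30
f 29 30 26
f 30 24 31
f 30 31 26
f 31 24 32
f 31 32 26
f 32 24 33
f 32 33 26
f 33 24 34
f 33 34 26
f 34 24 25
f 34 25 26



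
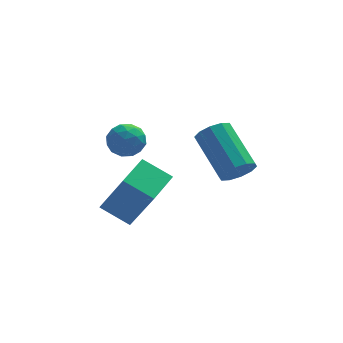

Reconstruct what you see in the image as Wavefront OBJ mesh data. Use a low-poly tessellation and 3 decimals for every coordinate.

v 0.029 1.267 -0.515
v 0.71 1.477 -0.416
v 0.053 3.083 0.695
v -0.629 2.873 0.595
v 0.559 1.672 -0.786
v -0.098 3.277 0.325
v 0.206 1.712 -1.053
v -0.452 3.317 0.057
v -0.216 1.582 -1.115
v -0.873 3.188 -0.004
v -0.543 1.332 -0.948
v -1.201 2.937 0.163
v -0.653 1.057 -0.615
v -1.31 2.663 0.496
v -0.502 0.863 -0.245
v -1.159 2.468 0.866
v -0.148 0.823 0.023
v -0.806 2.428 1.133
v 0.273 0.952 0.084
v -0.384 2.558 1.195
v 0.601 1.203 -0.083
v -0.057 2.808 1.028
v -3.6 2.617 -3.884
v -4.627 3.15 -3.227
v -2.792 3.896 -3.658
v -3.818 4.429 -3.001
v -2.822 1.791 -1.999
v -3.848 2.324 -1.342
v -2.013 3.07 -1.773
v -3.04 3.603 -1.116
v -3.971 1.831 1.83
v -3.277 1.614 1.713
v -4.323 1.226 0.867
v -3.629 1.009 0.75
v -4.003 0.751 1.33
v -3.786 1.125 1.925
v -3.814 1.715 0.655
v -3.597 2.089 1.25
v -3.181 1.542 0.987
v -3.297 0.946 1.404
v -4.303 1.894 1.176
v -4.419 1.298 1.593
v -3.593 1.776 1.856
v -4.007 1.064 0.724
v -4.227 0.913 1.064
v -3.819 0.785 0.996
v -3.892 1.489 1.981
v -3.484 1.361 1.912
v -3.911 0.854 1.686
v -4.116 1.479 0.668
v -3.708 1.351 0.599
v -3.781 2.055 1.584
v -3.373 1.927 1.516
v -3.689 1.986 0.894
v -3.129 1.606 1.361
v -3.336 1.25 0.795
v -3.444 1.665 0.739
v -3.317 1.885 1.089
v -3.197 1.256 1.606
v -3.404 0.9 1.04
v -3.624 0.749 1.38
v -3.496 0.968 1.73
v -3.141 1.213 1.179
v -4.196 1.94 1.54
v -4.403 1.584 0.974
v -4.104 1.872 0.85
v -3.976 2.091 1.2
v -4.264 1.59 1.785
v -4.471 1.234 1.219
v -4.283 0.955 1.491
v -4.156 1.175 1.841
v -4.459 1.627 1.401
f 2 1 5
f 2 5 3
f 3 5 6
f 3 6 4
f 5 1 7
f 5 7 6
f 6 7 8
f 6 8 4
f 7 1 9
f 7 9 8
f 8 9 10
f 8 10 4
f 9 1 11
f 9 11 10
f 10 11 12
f 10 12 4
f 11 1 13
f 11 13 12
f 12 13 14
f 12 14 4
f 13 1 15
f 13 15 14
f 14 15 16
f 14 16 4
f 15 1 17
f 15 17 16
f 16 17 18
f 16 18 4
f 17 1 19
f 17 19 18
f 18 19 20
f 18 20 4
f 19 1 21
f 19 21 20
f 20 21 22
f 20 22 4
f 21 1 2
f 21 2 22
f 22 2 3
f 22 3 4
f 24 26 23
f 27 24 23
f 23 26 25
f 25 27 23
f 24 30 26
f 28 24 27
f 28 30 24
f 26 30 25
f 29 27 25
f 25 30 29
f 29 28 27
f 30 28 29
f 31 68 47
f 68 42 71
f 47 71 36
f 68 71 47
f 31 47 43
f 47 36 48
f 43 48 32
f 47 48 43
f 31 43 52
f 43 32 53
f 52 53 38
f 43 53 52
f 31 52 64
f 52 38 67
f 64 67 41
f 52 67 64
f 31 64 68
f 64 41 72
f 68 72 42
f 64 72 68
f 32 48 59
f 48 36 62
f 59 62 40
f 48 62 59
f 36 71 49
f 71 42 70
f 49 70 35
f 71 70 49
f 42 72 69
f 72 41 65
f 69 65 33
f 72 65 69
f 41 67 66
f 67 38 54
f 66 54 37
f 67 54 66
f 38 53 58
f 53 32 55
f 58 55 39
f 53 55 58
f 34 60 46
f 60 40 61
f 46 61 35
f 60 61 46
f 34 46 44
f 46 35 45
f 44 45 33
f 46 45 44
f 34 44 51
f 44 33 50
f 51 50 37
f 44 50 51
f 34 51 56
f 51 37 57
f 56 57 39
f 51 57 56
f 34 56 60
f 56 39 63
f 60 63 40
f 56 63 60
f 35 61 49
f 61 40 62
f 49 62 36
f 61 62 49
f 33 45 69
f 45 35 70
f 69 70 42
f 45 70 69
f 37 50 66
f 50 33 65
f 66 65 41
f 50 65 66
f 39 57 58
f 57 37 54
f 58 54 38
f 57 54 58
f 40 63 59
f 63 39 55
f 59 55 32
f 63 55 59



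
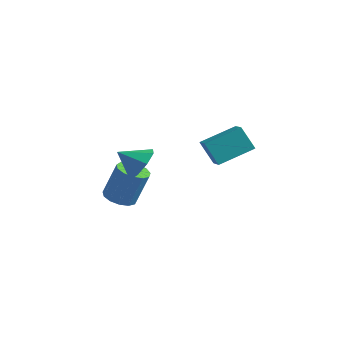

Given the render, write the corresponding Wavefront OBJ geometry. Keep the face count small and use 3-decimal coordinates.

v -2.289 0.507 -2.557
v -1.423 0.612 -2.817
v -0.906 1.138 -0.883
v -1.771 1.033 -0.623
v -1.649 1.068 -2.881
v -1.132 1.594 -0.947
v -2.079 1.346 -2.841
v -1.561 1.872 -0.907
v -2.575 1.357 -2.712
v -2.057 1.883 -0.778
v -2.98 1.098 -2.533
v -2.462 1.625 -0.599
v -3.166 0.652 -2.362
v -2.648 1.178 -0.428
v -3.073 0.16 -2.253
v -2.556 0.686 -0.319
v -2.731 -0.222 -2.24
v -2.214 0.304 -0.306
v -2.249 -0.373 -2.328
v -1.732 0.153 -0.394
v -1.779 -0.244 -2.489
v -1.262 0.282 -0.555
v -1.472 0.123 -2.671
v -0.954 0.649 -0.737
v -0.725 0.207 0.597
v -0.008 -0.372 1.198
v -1.815 -0.307 1.403
v -0.141 0.398 1.51
v -0.616 1.057 1.287
v -1.154 1.218 0.66
v -1.441 0.786 -0.004
v -1.308 0.016 -0.315
v -0.833 -0.643 -0.092
v -0.295 -0.804 0.535
v 3.952 -0.175 2.437
v 3.109 -0.108 3.59
v 3.105 0.731 1.766
v 2.262 0.797 2.919
v 5.038 1.363 3.141
v 4.195 1.429 4.294
v 4.191 2.268 2.47
v 3.348 2.335 3.623
f 2 1 5
f 2 5 3
f 3 5 6
f 3 6 4
f 5 1 7
f 5 7 6
f 6 7 8
f 6 8 4
f 7 1 9
f 7 9 8
f 8 9 10
f 8 10 4
f 9 1 11
f 9 11 10
f 10 11 12
f 10 12 4
f 11 1 13
f 11 13 12
f 12 13 14
f 12 14 4
f 13 1 15
f 13 15 14
f 14 15 16
f 14 16 4
f 15 1 17
f 15 17 16
f 16 17 18
f 16 18 4
f 17 1 19
f 17 19 18
f 18 19 20
f 18 20 4
f 19 1 21
f 19 21 20
f 20 21 22
f 20 22 4
f 21 1 23
f 21 23 22
f 22 23 24
f 22 24 4
f 23 1 2
f 23 2 24
f 24 2 3
f 24 3 4
f 26 25 28
f 26 28 27
f 28 25 29
f 28 29 27
f 29 25 30
f 29 30 27
f 30 25 31
f 30 31 27
f 31 25 32
f 31 32 27
f 32 25 33
f 32 33 27
f 33 25 34
f 33 34 27
f 34 25 26
f 34 26 27
f 36 38 35
f 39 36 35
f 35 38 37
f 37 39 35
f 36 42 38
f 40 36 39
f 40 42 36
f 38 42 37
f 41 39 37
f 37 42 41
f 41 40 39
f 42 40 41



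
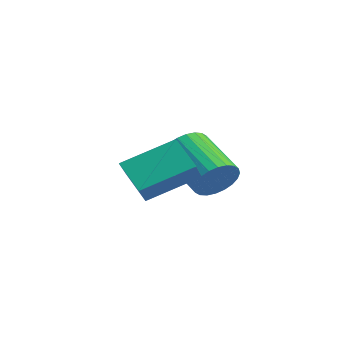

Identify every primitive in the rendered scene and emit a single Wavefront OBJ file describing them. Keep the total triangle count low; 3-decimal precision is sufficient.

v -0.939 -1.115 0.848
v -0.599 -1.297 1.503
v -2.22 -1.367 2.327
v -2.561 -1.185 1.672
v -0.603 -1.001 1.52
v -2.224 -1.071 2.344
v -0.658 -0.723 1.435
v -2.279 -0.792 2.259
v -0.756 -0.504 1.26
v -2.377 -0.573 2.084
v -0.882 -0.378 1.023
v -2.503 -0.447 1.847
v -1.017 -0.364 0.759
v -2.638 -0.434 1.583
v -1.139 -0.465 0.509
v -2.761 -0.535 1.333
v -1.232 -0.665 0.31
v -2.853 -0.734 1.134
v -1.28 -0.933 0.193
v -2.901 -1.003 1.017
v -1.276 -1.229 0.176
v -2.897 -1.299 1
v -1.221 -1.508 0.261
v -2.842 -1.577 1.085
v -1.123 -1.727 0.436
v -2.744 -1.796 1.26
v -0.997 -1.853 0.673
v -2.618 -1.922 1.497
v -0.862 -1.866 0.937
v -2.483 -1.936 1.761
v -0.739 -1.765 1.187
v -2.361 -1.835 2.011
v -0.647 -1.566 1.386
v -2.268 -1.635 2.21
v -0.234 -4.465 1.955
v 0.251 -3.003 2.719
v 0.677 -4.385 1.225
v 1.161 -2.923 1.989
v 0.339 -4.997 2.611
v 0.823 -3.535 3.375
v 1.249 -4.917 1.881
v 1.734 -3.455 2.645
f 2 1 5
f 2 5 3
f 3 5 6
f 3 6 4
f 5 1 7
f 5 7 6
f 6 7 8
f 6 8 4
f 7 1 9
f 7 9 8
f 8 9 10
f 8 10 4
f 9 1 11
f 9 11 10
f 10 11 12
f 10 12 4
f 11 1 13
f 11 13 12
f 12 13 14
f 12 14 4
f 13 1 15
f 13 15 14
f 14 15 16
f 14 16 4
f 15 1 17
f 15 17 16
f 16 17 18
f 16 18 4
f 17 1 19
f 17 19 18
f 18 19 20
f 18 20 4
f 19 1 21
f 19 21 20
f 20 21 22
f 20 22 4
f 21 1 23
f 21 23 22
f 22 23 24
f 22 24 4
f 23 1 25
f 23 25 24
f 24 25 26
f 24 26 4
f 25 1 27
f 25 27 26
f 26 27 28
f 26 28 4
f 27 1 29
f 27 29 28
f 28 29 30
f 28 30 4
f 29 1 31
f 29 31 30
f 30 31 32
f 30 32 4
f 31 1 33
f 31 33 32
f 32 33 34
f 32 34 4
f 33 1 2
f 33 2 34
f 34 2 3
f 34 3 4
f 36 38 35
f 39 36 35
f 35 38 37
f 37 39 35
f 36 42 38
f 40 36 39
f 40 42 36
f 38 42 37
f 41 39 37
f 37 42 41
f 41 40 39
f 42 40 41



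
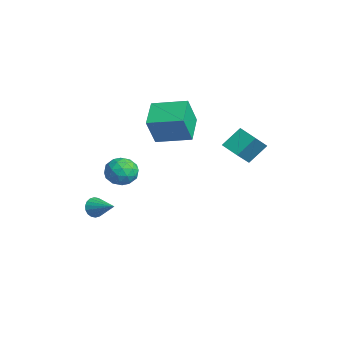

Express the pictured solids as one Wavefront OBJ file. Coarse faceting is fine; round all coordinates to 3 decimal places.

v 1.488 -3.83 1.886
v 1.858 -4.406 1.263
v 0.322 -3.594 0.977
v 0.692 -4.17 0.354
v 0.368 -4.501 1.155
v 1.088 -4.647 1.716
v 1.092 -3.353 0.524
v 1.812 -3.499 1.085
v 1.613 -4.111 0.421
v 1.165 -4.82 0.811
v 1.015 -3.18 1.429
v 0.567 -3.889 1.819
v 1.775 -4.139 1.654
v 0.405 -3.861 0.586
v 0.214 -4.056 1.056
v 0.431 -4.395 0.69
v 1.323 -4.28 1.921
v 1.54 -4.619 1.555
v 0.664 -4.675 1.491
v 0.64 -3.381 0.685
v 0.857 -3.72 0.319
v 1.749 -3.605 1.55
v 1.966 -3.944 1.184
v 1.516 -3.325 0.749
v 1.849 -4.304 0.793
v 1.163 -4.165 0.259
v 1.398 -3.685 0.358
v 1.822 -3.77 0.689
v 1.585 -4.721 1.022
v 0.9 -4.582 0.488
v 0.71 -4.777 0.959
v 1.133 -4.863 1.289
v 1.441 -4.547 0.527
v 1.28 -3.418 1.752
v 0.595 -3.279 1.218
v 1.047 -3.137 0.951
v 1.47 -3.223 1.281
v 1.017 -3.835 1.981
v 0.331 -3.696 1.447
v 0.358 -4.23 1.551
v 0.782 -4.315 1.882
v 0.739 -3.453 1.713
v -3.117 -0.744 2.317
v -2.67 -1.361 3.937
v -2.154 0.933 2.689
v -1.707 0.316 4.309
v -1.613 -1.456 1.631
v -1.166 -2.073 3.251
v -0.65 0.221 2.003
v -0.203 -0.396 3.623
v 0.195 2.171 1.187
v 0.064 3.172 2.185
v 1.132 2.661 0.817
v 1.001 3.663 1.815
v 1.119 1.217 2.265
v 0.988 2.219 3.263
v 2.056 1.708 1.895
v 1.925 2.709 2.893
v -3.138 -4.307 -3.478
v -2.752 -4.61 -3.933
v -1.902 -3.593 -2.902
v -2.833 -4.358 -4.072
v -2.974 -4.097 -4.092
v -3.148 -3.877 -3.991
v -3.32 -3.742 -3.788
v -3.457 -3.719 -3.524
v -3.53 -3.813 -3.25
v -3.525 -4.005 -3.022
v -3.444 -4.256 -2.884
v -3.303 -4.518 -2.863
v -3.129 -4.738 -2.964
v -2.957 -4.872 -3.167
v -2.82 -4.895 -3.431
v -2.747 -4.801 -3.705
f 1 38 17
f 38 12 41
f 17 41 6
f 38 41 17
f 1 17 13
f 17 6 18
f 13 18 2
f 17 18 13
f 1 13 22
f 13 2 23
f 22 23 8
f 13 23 22
f 1 22 34
f 22 8 37
f 34 37 11
f 22 37 34
f 1 34 38
f 34 11 42
f 38 42 12
f 34 42 38
f 2 18 29
f 18 6 32
f 29 32 10
f 18 32 29
f 6 41 19
f 41 12 40
f 19 40 5
f 41 40 19
f 12 42 39
f 42 11 35
f 39 35 3
f 42 35 39
f 11 37 36
f 37 8 24
f 36 24 7
f 37 24 36
f 8 23 28
f 23 2 25
f 28 25 9
f 23 25 28
f 4 30 16
f 30 10 31
f 16 31 5
f 30 31 16
f 4 16 14
f 16 5 15
f 14 15 3
f 16 15 14
f 4 14 21
f 14 3 20
f 21 20 7
f 14 20 21
f 4 21 26
f 21 7 27
f 26 27 9
f 21 27 26
f 4 26 30
f 26 9 33
f 30 33 10
f 26 33 30
f 5 31 19
f 31 10 32
f 19 32 6
f 31 32 19
f 3 15 39
f 15 5 40
f 39 40 12
f 15 40 39
f 7 20 36
f 20 3 35
f 36 35 11
f 20 35 36
f 9 27 28
f 27 7 24
f 28 24 8
f 27 24 28
f 10 33 29
f 33 9 25
f 29 25 2
f 33 25 29
f 44 46 43
f 47 44 43
f 43 46 45
f 45 47 43
f 44 50 46
f 48 44 47
f 48 50 44
f 46 50 45
f 49 47 45
f 45 50 49
f 49 48 47
f 50 48 49
f 52 54 51
f 55 52 51
f 51 54 53
f 53 55 51
f 52 58 54
f 56 52 55
f 56 58 52
f 54 58 53
f 57 55 53
f 53 58 57
f 57 56 55
f 58 56 57
f 60 59 62
f 60 62 61
f 62 59 63
f 62 63 61
f 63 59 64
f 63 64 61
f 64 59 65
f 64 65 61
f 65 59 66
f 65 66 61
f 66 59 67
f 66 67 61
f 67 59 68
f 67 68 61
f 68 59 69
f 68 69 61
f 69 59 70
f 69 70 61
f 70 59 71
f 70 71 61
f 71 59 72
f 71 72 61
f 72 59 73
f 72 73 61
f 73 59 74
f 73 74 61
f 74 59 60
f 74 60 61



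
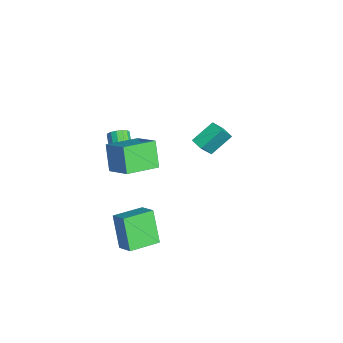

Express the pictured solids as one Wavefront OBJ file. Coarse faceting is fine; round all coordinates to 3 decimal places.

v -3.258 2.067 -2.375
v -2.637 1.253 -0.969
v -3.698 3.424 -1.396
v -3.076 2.61 0.011
v -2.504 2.41 -2.511
v -1.882 1.596 -1.104
v -2.943 3.767 -1.531
v -2.322 2.953 -0.125
v -0.73 -4.257 1.959
v 0.676 -3.546 2.966
v -1.35 -2.279 1.427
v 0.056 -1.568 2.434
v 0.324 -4.312 0.526
v 1.73 -3.601 1.533
v -0.296 -2.334 -0.006
v 1.11 -1.623 1.001
v 4.266 -4.66 -2.517
v 3.067 -4.736 -0.722
v 3.724 -2.861 -2.802
v 2.525 -2.937 -1.007
v 5.235 -4.263 -1.853
v 4.036 -4.339 -0.058
v 4.693 -2.464 -2.138
v 3.494 -2.54 -0.343
v -2.832 -2.945 -1.161
v -2.524 -3.11 -0.59
v -3.64 -3.039 0.033
v -3.948 -2.875 -0.539
v -2.509 -2.764 -0.603
v -3.625 -2.693 0.02
v -2.581 -2.466 -0.766
v -3.697 -2.396 -0.143
v -2.72 -2.297 -1.034
v -3.836 -2.226 -0.412
v -2.889 -2.301 -1.337
v -4.006 -2.231 -0.715
v -3.043 -2.478 -1.593
v -4.159 -2.408 -0.971
v -3.14 -2.781 -1.733
v -4.256 -2.71 -1.11
v -3.155 -3.127 -1.72
v -4.271 -3.056 -1.097
v -3.083 -3.424 -1.557
v -4.199 -3.354 -0.934
v -2.944 -3.594 -1.288
v -4.06 -3.523 -0.666
v -2.774 -3.589 -0.985
v -3.891 -3.519 -0.363
v -2.621 -3.412 -0.729
v -3.737 -3.342 -0.107
f 2 4 1
f 5 2 1
f 1 4 3
f 3 5 1
f 2 8 4
f 6 2 5
f 6 8 2
f 4 8 3
f 7 5 3
f 3 8 7
f 7 6 5
f 8 6 7
f 10 12 9
f 13 10 9
f 9 12 11
f 11 13 9
f 10 16 12
f 14 10 13
f 14 16 10
f 12 16 11
f 15 13 11
f 11 16 15
f 15 14 13
f 16 14 15
f 18 20 17
f 21 18 17
f 17 20 19
f 19 21 17
f 18 24 20
f 22 18 21
f 22 24 18
f 20 24 19
f 23 21 19
f 19 24 23
f 23 22 21
f 24 22 23
f 26 25 29
f 26 29 27
f 27 29 30
f 27 30 28
f 29 25 31
f 29 31 30
f 30 31 32
f 30 32 28
f 31 25 33
f 31 33 32
f 32 33 34
f 32 34 28
f 33 25 35
f 33 35 34
f 34 35 36
f 34 36 28
f 35 25 37
f 35 37 36
f 36 37 38
f 36 38 28
f 37 25 39
f 37 39 38
f 38 39 40
f 38 40 28
f 39 25 41
f 39 41 40
f 40 41 42
f 40 42 28
f 41 25 43
f 41 43 42
f 42 43 44
f 42 44 28
f 43 25 45
f 43 45 44
f 44 45 46
f 44 46 28
f 45 25 47
f 45 47 46
f 46 47 48
f 46 48 28
f 47 25 49
f 47 49 48
f 48 49 50
f 48 50 28
f 49 25 26
f 49 26 50
f 50 26 27
f 50 27 28



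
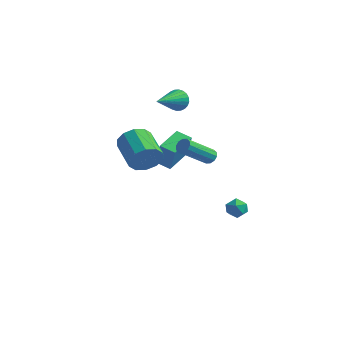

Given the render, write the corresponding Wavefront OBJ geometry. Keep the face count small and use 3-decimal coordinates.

v -3.851 3.883 3.454
v -3.486 3.636 2.823
v -3.949 1.817 4.206
v -3.255 3.692 3.007
v -3.114 3.777 3.258
v -3.086 3.878 3.54
v -3.174 3.98 3.808
v -3.366 4.067 4.023
v -3.631 4.126 4.151
v -3.93 4.148 4.173
v -4.217 4.13 4.086
v -4.448 4.074 3.902
v -4.588 3.989 3.65
v -4.617 3.888 3.369
v -4.528 3.786 3.1
v -4.337 3.699 2.886
v -4.072 3.64 2.758
v -3.773 3.618 2.736
v 1.523 2.148 -2.382
v 2.015 1.666 -2.156
v 0.945 1.294 -2.944
v 1.437 0.812 -2.718
v 0.982 1.116 -2.242
v 1.339 1.643 -1.895
v 1.621 1.317 -3.205
v 1.978 1.844 -2.858
v 2.076 1.152 -2.665
v 1.681 1.028 -2.069
v 1.279 1.932 -3.031
v 0.884 1.808 -2.435
v -3.477 0.929 -0.097
v -2.934 0.562 1.526
v -3.467 2.676 0.295
v -2.924 2.308 1.918
v -2.536 0.992 -0.398
v -1.993 0.624 1.225
v -2.526 2.738 -0.006
v -1.983 2.371 1.617
v 1.211 -0.99 2.631
v 1.672 -1.043 2.816
v 0.951 -2.603 4.173
v 0.489 -2.55 3.989
v 1.526 -0.829 2.984
v 0.805 -2.389 4.341
v 1.259 -0.676 3.018
v 0.538 -2.237 4.375
v 0.974 -0.644 2.904
v 0.253 -2.204 4.261
v 0.779 -0.743 2.686
v 0.058 -2.304 4.043
v 0.749 -0.937 2.447
v 0.028 -2.497 3.804
v 0.895 -1.151 2.279
v 0.174 -2.711 3.636
v 1.162 -1.303 2.245
v 0.441 -2.864 3.602
v 1.447 -1.336 2.359
v 0.726 -2.896 3.716
v 1.642 -1.236 2.577
v 0.921 -2.797 3.934
v -0.769 -4.17 3.313
v -0.266 -3.939 4.134
v -1.748 -2.82 4.728
v -2.251 -3.05 3.907
v -0.126 -3.526 3.705
v -1.609 -2.407 4.298
v -0.232 -3.359 3.126
v -1.714 -2.24 3.719
v -0.543 -3.502 2.618
v -2.025 -2.382 3.212
v -0.94 -3.9 2.376
v -2.422 -2.78 2.97
v -1.272 -4.4 2.492
v -2.754 -3.281 3.086
v -1.411 -4.813 2.922
v -2.894 -3.694 3.515
v -1.306 -4.98 3.501
v -2.788 -3.861 4.094
v -0.995 -4.838 4.008
v -2.477 -3.718 4.602
v -0.598 -4.44 4.25
v -2.08 -3.32 4.844
f 2 1 4
f 2 4 3
f 4 1 5
f 4 5 3
f 5 1 6
f 5 6 3
f 6 1 7
f 6 7 3
f 7 1 8
f 7 8 3
f 8 1 9
f 8 9 3
f 9 1 10
f 9 10 3
f 10 1 11
f 10 11 3
f 11 1 12
f 11 12 3
f 12 1 13
f 12 13 3
f 13 1 14
f 13 14 3
f 14 1 15
f 14 15 3
f 15 1 16
f 15 16 3
f 16 1 17
f 16 17 3
f 17 1 18
f 17 18 3
f 18 1 2
f 18 2 3
f 19 30 24
f 19 24 20
f 19 20 26
f 19 26 29
f 19 29 30
f 20 24 28
f 24 30 23
f 30 29 21
f 29 26 25
f 26 20 27
f 22 28 23
f 22 23 21
f 22 21 25
f 22 25 27
f 22 27 28
f 23 28 24
f 21 23 30
f 25 21 29
f 27 25 26
f 28 27 20
f 32 34 31
f 35 32 31
f 31 34 33
f 33 35 31
f 32 38 34
f 36 32 35
f 36 38 32
f 34 38 33
f 37 35 33
f 33 38 37
f 37 36 35
f 38 36 37
f 40 39 43
f 40 43 41
f 41 43 44
f 41 44 42
f 43 39 45
f 43 45 44
f 44 45 46
f 44 46 42
f 45 39 47
f 45 47 46
f 46 47 48
f 46 48 42
f 47 39 49
f 47 49 48
f 48 49 50
f 48 50 42
f 49 39 51
f 49 51 50
f 50 51 52
f 50 52 42
f 51 39 53
f 51 53 52
f 52 53 54
f 52 54 42
f 53 39 55
f 53 55 54
f 54 55 56
f 54 56 42
f 55 39 57
f 55 57 56
f 56 57 58
f 56 58 42
f 57 39 59
f 57 59 58
f 58 59 60
f 58 60 42
f 59 39 40
f 59 40 60
f 60 40 41
f 60 41 42
f 62 61 65
f 62 65 63
f 63 65 66
f 63 66 64
f 65 61 67
f 65 67 66
f 66 67 68
f 66 68 64
f 67 61 69
f 67 69 68
f 68 69 70
f 68 70 64
f 69 61 71
f 69 71 70
f 70 71 72
f 70 72 64
f 71 61 73
f 71 73 72
f 72 73 74
f 72 74 64
f 73 61 75
f 73 75 74
f 74 75 76
f 74 76 64
f 75 61 77
f 75 77 76
f 76 77 78
f 76 78 64
f 77 61 79
f 77 79 78
f 78 79 80
f 78 80 64
f 79 61 81
f 79 81 80
f 80 81 82
f 80 82 64
f 81 61 62
f 81 62 82
f 82 62 63
f 82 63 64



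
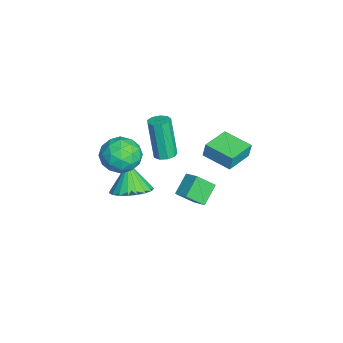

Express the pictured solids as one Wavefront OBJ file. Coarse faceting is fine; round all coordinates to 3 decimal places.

v 3.123 1.395 0.216
v 3.76 1.877 0.586
v 2.95 2.241 -0.588
v 3.587 2.723 -0.218
v 3.933 0.877 -0.502
v 4.57 1.359 -0.132
v 3.76 1.723 -1.306
v 4.397 2.205 -0.936
v -0.376 -1.161 -4.223
v 0.545 -0.872 -3.717
v -1.144 -1.319 -2.737
v 0.342 -0.472 -3.779
v 0.015 -0.19 -3.918
v -0.38 -0.077 -4.11
v -0.774 -0.151 -4.321
v -1.099 -0.4 -4.515
v -1.3 -0.78 -4.659
v -1.34 -1.226 -4.728
v -1.214 -1.661 -4.709
v -0.943 -2.01 -4.606
v -0.574 -2.211 -4.437
v -0.171 -2.231 -4.231
v 0.197 -2.067 -4.024
v 0.465 -1.745 -3.851
v 0.588 -1.322 -3.742
v 2.292 0.448 0.882
v 2.783 0.191 0.962
v 2.299 -0.085 3.039
v 1.808 0.172 2.958
v 2.821 0.568 1.021
v 2.337 0.292 3.098
v 2.612 0.888 1.015
v 2.127 0.612 3.091
v 2.253 1.003 0.946
v 1.768 0.727 3.023
v 1.912 0.858 0.848
v 1.428 0.582 2.924
v 1.749 0.521 0.765
v 1.265 0.245 2.841
v 1.841 0.15 0.737
v 1.356 -0.126 2.813
v 2.143 -0.081 0.777
v 1.659 -0.358 2.853
v 2.515 -0.065 0.866
v 2.031 -0.341 2.942
v 0.016 -1.153 -0.343
v 0.775 -1.137 -1.145
v -1.055 -2.143 -1.375
v -0.296 -2.127 -2.177
v -0.104 -2.689 -1.247
v 0.558 -2.078 -0.609
v -0.838 -1.202 -1.911
v -0.176 -0.591 -1.273
v 0.247 -1.168 -2.114
v 0.7 -2.087 -1.703
v -0.98 -1.193 -0.817
v -0.527 -2.112 -0.406
v 0.489 -1.058 -0.653
v -0.769 -2.222 -1.867
v -0.656 -2.552 -1.32
v -0.211 -2.543 -1.791
v 0.362 -1.611 -0.338
v 0.808 -1.602 -0.809
v 0.291 -2.514 -0.869
v -1.088 -1.678 -1.711
v -0.642 -1.669 -2.182
v -0.069 -0.737 -0.729
v 0.376 -0.728 -1.2
v -0.571 -0.766 -1.651
v 0.625 -1.067 -1.694
v -0.004 -1.648 -2.301
v -0.323 -1.105 -2.145
v 0.066 -0.746 -1.77
v 0.892 -1.607 -1.453
v 0.262 -2.189 -2.06
v 0.375 -2.519 -1.513
v 0.764 -2.16 -1.138
v 0.582 -1.625 -2.023
v -0.542 -1.091 -0.46
v -1.172 -1.673 -1.067
v -1.044 -1.12 -1.382
v -0.655 -0.761 -1.007
v -0.276 -1.632 -0.219
v -0.905 -2.213 -0.826
v -0.346 -2.534 -0.75
v 0.043 -2.175 -0.375
v -0.862 -1.655 -0.497
v -1.727 3.24 -1.727
v -1.696 3.365 -0.907
v -0.751 4.487 -1.954
v -0.72 4.613 -1.134
v -0.46 2.267 -1.626
v -0.429 2.393 -0.806
v 0.516 3.515 -1.853
v 0.547 3.64 -1.033
f 2 4 1
f 5 2 1
f 1 4 3
f 3 5 1
f 2 8 4
f 6 2 5
f 6 8 2
f 4 8 3
f 7 5 3
f 3 8 7
f 7 6 5
f 8 6 7
f 10 9 12
f 10 12 11
f 12 9 13
f 12 13 11
f 13 9 14
f 13 14 11
f 14 9 15
f 14 15 11
f 15 9 16
f 15 16 11
f 16 9 17
f 16 17 11
f 17 9 18
f 17 18 11
f 18 9 19
f 18 19 11
f 19 9 20
f 19 20 11
f 20 9 21
f 20 21 11
f 21 9 22
f 21 22 11
f 22 9 23
f 22 23 11
f 23 9 24
f 23 24 11
f 24 9 25
f 24 25 11
f 25 9 10
f 25 10 11
f 27 26 30
f 27 30 28
f 28 30 31
f 28 31 29
f 30 26 32
f 30 32 31
f 31 32 33
f 31 33 29
f 32 26 34
f 32 34 33
f 33 34 35
f 33 35 29
f 34 26 36
f 34 36 35
f 35 36 37
f 35 37 29
f 36 26 38
f 36 38 37
f 37 38 39
f 37 39 29
f 38 26 40
f 38 40 39
f 39 40 41
f 39 41 29
f 40 26 42
f 40 42 41
f 41 42 43
f 41 43 29
f 42 26 44
f 42 44 43
f 43 44 45
f 43 45 29
f 44 26 27
f 44 27 45
f 45 27 28
f 45 28 29
f 46 83 62
f 83 57 86
f 62 86 51
f 83 86 62
f 46 62 58
f 62 51 63
f 58 63 47
f 62 63 58
f 46 58 67
f 58 47 68
f 67 68 53
f 58 68 67
f 46 67 79
f 67 53 82
f 79 82 56
f 67 82 79
f 46 79 83
f 79 56 87
f 83 87 57
f 79 87 83
f 47 63 74
f 63 51 77
f 74 77 55
f 63 77 74
f 51 86 64
f 86 57 85
f 64 85 50
f 86 85 64
f 57 87 84
f 87 56 80
f 84 80 48
f 87 80 84
f 56 82 81
f 82 53 69
f 81 69 52
f 82 69 81
f 53 68 73
f 68 47 70
f 73 70 54
f 68 70 73
f 49 75 61
f 75 55 76
f 61 76 50
f 75 76 61
f 49 61 59
f 61 50 60
f 59 60 48
f 61 60 59
f 49 59 66
f 59 48 65
f 66 65 52
f 59 65 66
f 49 66 71
f 66 52 72
f 71 72 54
f 66 72 71
f 49 71 75
f 71 54 78
f 75 78 55
f 71 78 75
f 50 76 64
f 76 55 77
f 64 77 51
f 76 77 64
f 48 60 84
f 60 50 85
f 84 85 57
f 60 85 84
f 52 65 81
f 65 48 80
f 81 80 56
f 65 80 81
f 54 72 73
f 72 52 69
f 73 69 53
f 72 69 73
f 55 78 74
f 78 54 70
f 74 70 47
f 78 70 74
f 89 91 88
f 92 89 88
f 88 91 90
f 90 92 88
f 89 95 91
f 93 89 92
f 93 95 89
f 91 95 90
f 94 92 90
f 90 95 94
f 94 93 92
f 95 93 94



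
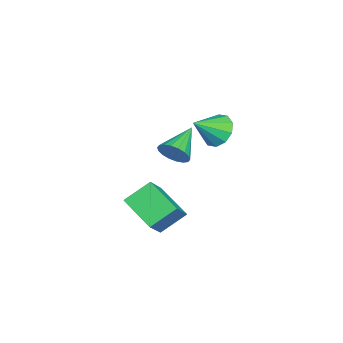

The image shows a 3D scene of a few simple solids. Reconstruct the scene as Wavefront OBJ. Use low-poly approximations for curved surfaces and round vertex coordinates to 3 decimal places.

v 3.284 -0.896 2.946
v 3.682 -0.611 3.54
v 1.796 -0.424 3.714
v 3.658 -0.342 3.328
v 3.559 -0.184 3.041
v 3.407 -0.166 2.735
v 3.23 -0.293 2.47
v 3.063 -0.539 2.3
v 2.941 -0.856 2.257
v 2.886 -1.181 2.351
v 2.91 -1.45 2.563
v 3.008 -1.609 2.85
v 3.161 -1.626 3.156
v 3.338 -1.5 3.421
v 3.504 -1.253 3.591
v 3.627 -0.936 3.634
v -2.719 -0.141 0.842
v -1.994 -0.059 0.218
v -1.821 -1.099 1.758
v -1.94 0.375 0.619
v -2.184 0.611 1.106
v -2.632 0.561 1.492
v -3.113 0.242 1.629
v -3.443 -0.223 1.467
v -3.497 -0.657 1.065
v -3.253 -0.894 0.579
v -2.805 -0.843 0.193
v -2.324 -0.524 0.055
v 0.129 -3.361 -2.827
v -0.568 -2.303 -1.933
v 1.158 -1.95 -3.694
v 0.461 -0.892 -2.8
v 1.419 -3.548 -1.6
v 0.722 -2.49 -0.706
v 2.448 -2.137 -2.467
v 1.751 -1.079 -1.573
f 2 1 4
f 2 4 3
f 4 1 5
f 4 5 3
f 5 1 6
f 5 6 3
f 6 1 7
f 6 7 3
f 7 1 8
f 7 8 3
f 8 1 9
f 8 9 3
f 9 1 10
f 9 10 3
f 10 1 11
f 10 11 3
f 11 1 12
f 11 12 3
f 12 1 13
f 12 13 3
f 13 1 14
f 13 14 3
f 14 1 15
f 14 15 3
f 15 1 16
f 15 16 3
f 16 1 2
f 16 2 3
f 18 17 20
f 18 20 19
f 20 17 21
f 20 21 19
f 21 17 22
f 21 22 19
f 22 17 23
f 22 23 19
f 23 17 24
f 23 24 19
f 24 17 25
f 24 25 19
f 25 17 26
f 25 26 19
f 26 17 27
f 26 27 19
f 27 17 28
f 27 28 19
f 28 17 18
f 28 18 19
f 30 32 29
f 33 30 29
f 29 32 31
f 31 33 29
f 30 36 32
f 34 30 33
f 34 36 30
f 32 36 31
f 35 33 31
f 31 36 35
f 35 34 33
f 36 34 35



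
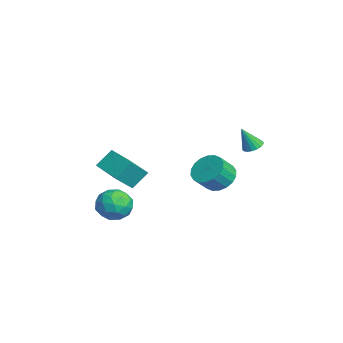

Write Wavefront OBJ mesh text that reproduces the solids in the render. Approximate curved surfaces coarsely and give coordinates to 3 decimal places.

v -0.148 -3.953 -0.795
v 0.451 -3.625 0.005
v 1.249 -4.235 -1.725
v 1.848 -3.907 -0.925
v 1.32 -4.813 -0.849
v 0.456 -4.639 -0.274
v 1.244 -3.221 -1.446
v 0.38 -3.047 -0.871
v 1.311 -3.172 -0.398
v 1.358 -4.156 -0.029
v 0.342 -3.704 -1.691
v 0.389 -4.688 -1.322
v 0.029 -3.764 -0.314
v 1.671 -4.096 -1.406
v 1.361 -4.628 -1.362
v 1.712 -4.435 -0.892
v 0.032 -4.36 -0.477
v 0.384 -4.167 -0.007
v 0.895 -4.865 -0.509
v 1.316 -3.693 -1.713
v 1.668 -3.5 -1.243
v -0.012 -3.425 -0.828
v 0.339 -3.232 -0.358
v 0.805 -2.995 -1.211
v 0.886 -3.305 -0.08
v 1.707 -3.471 -0.626
v 1.352 -3.068 -0.933
v 0.845 -2.966 -0.595
v 0.914 -3.883 0.137
v 1.735 -4.049 -0.41
v 1.424 -4.582 -0.365
v 0.917 -4.479 -0.027
v 1.419 -3.618 -0.1
v -0.035 -3.811 -1.31
v 0.786 -3.977 -1.857
v 0.783 -3.381 -1.693
v 0.276 -3.278 -1.355
v -0.007 -4.389 -1.094
v 0.814 -4.555 -1.64
v 0.855 -4.894 -1.125
v 0.348 -4.792 -0.787
v 0.281 -4.242 -1.62
v -0.082 1.65 0.253
v 0.552 2.363 0.55
v 0.996 1.604 1.425
v 0.362 0.89 1.127
v 0.192 2.44 0.8
v 0.636 1.681 1.674
v -0.222 2.361 0.942
v 0.222 1.602 1.816
v -0.609 2.141 0.947
v -0.165 1.381 1.821
v -0.891 1.823 0.814
v -0.447 1.064 1.689
v -1.013 1.471 0.571
v -0.569 0.712 1.445
v -0.951 1.155 0.264
v -0.507 0.395 1.138
v -0.716 0.936 -0.045
v -0.272 0.177 0.83
v -0.356 0.859 -0.294
v 0.088 0.1 0.58
v 0.058 0.938 -0.436
v 0.502 0.179 0.438
v 0.445 1.159 -0.441
v 0.889 0.399 0.433
v 0.727 1.476 -0.309
v 1.171 0.717 0.566
v 0.849 1.828 -0.065
v 1.293 1.069 0.809
v 0.787 2.145 0.242
v 1.231 1.385 1.116
v -1.739 -3.67 0.054
v -2.005 -2.824 0.976
v -0.093 -2.867 -0.208
v -0.359 -2.02 0.714
v -1.121 -4.6 1.086
v -1.387 -3.753 2.008
v 0.525 -3.796 0.824
v 0.259 -2.95 1.746
v 1.058 3.114 2.898
v 1.639 3.216 2.919
v 1.122 2.486 4.182
v 1.538 3.431 3.03
v 1.342 3.584 3.114
v 1.09 3.644 3.156
v 0.831 3.599 3.147
v 0.617 3.457 3.089
v 0.491 3.248 2.993
v 0.477 3.013 2.878
v 0.578 2.797 2.767
v 0.774 2.644 2.683
v 1.026 2.584 2.641
v 1.285 2.629 2.65
v 1.498 2.771 2.708
v 1.625 2.98 2.804
f 1 38 17
f 38 12 41
f 17 41 6
f 38 41 17
f 1 17 13
f 17 6 18
f 13 18 2
f 17 18 13
f 1 13 22
f 13 2 23
f 22 23 8
f 13 23 22
f 1 22 34
f 22 8 37
f 34 37 11
f 22 37 34
f 1 34 38
f 34 11 42
f 38 42 12
f 34 42 38
f 2 18 29
f 18 6 32
f 29 32 10
f 18 32 29
f 6 41 19
f 41 12 40
f 19 40 5
f 41 40 19
f 12 42 39
f 42 11 35
f 39 35 3
f 42 35 39
f 11 37 36
f 37 8 24
f 36 24 7
f 37 24 36
f 8 23 28
f 23 2 25
f 28 25 9
f 23 25 28
f 4 30 16
f 30 10 31
f 16 31 5
f 30 31 16
f 4 16 14
f 16 5 15
f 14 15 3
f 16 15 14
f 4 14 21
f 14 3 20
f 21 20 7
f 14 20 21
f 4 21 26
f 21 7 27
f 26 27 9
f 21 27 26
f 4 26 30
f 26 9 33
f 30 33 10
f 26 33 30
f 5 31 19
f 31 10 32
f 19 32 6
f 31 32 19
f 3 15 39
f 15 5 40
f 39 40 12
f 15 40 39
f 7 20 36
f 20 3 35
f 36 35 11
f 20 35 36
f 9 27 28
f 27 7 24
f 28 24 8
f 27 24 28
f 10 33 29
f 33 9 25
f 29 25 2
f 33 25 29
f 44 43 47
f 44 47 45
f 45 47 48
f 45 48 46
f 47 43 49
f 47 49 48
f 48 49 50
f 48 50 46
f 49 43 51
f 49 51 50
f 50 51 52
f 50 52 46
f 51 43 53
f 51 53 52
f 52 53 54
f 52 54 46
f 53 43 55
f 53 55 54
f 54 55 56
f 54 56 46
f 55 43 57
f 55 57 56
f 56 57 58
f 56 58 46
f 57 43 59
f 57 59 58
f 58 59 60
f 58 60 46
f 59 43 61
f 59 61 60
f 60 61 62
f 60 62 46
f 61 43 63
f 61 63 62
f 62 63 64
f 62 64 46
f 63 43 65
f 63 65 64
f 64 65 66
f 64 66 46
f 65 43 67
f 65 67 66
f 66 67 68
f 66 68 46
f 67 43 69
f 67 69 68
f 68 69 70
f 68 70 46
f 69 43 71
f 69 71 70
f 70 71 72
f 70 72 46
f 71 43 44
f 71 44 72
f 72 44 45
f 72 45 46
f 74 76 73
f 77 74 73
f 73 76 75
f 75 77 73
f 74 80 76
f 78 74 77
f 78 80 74
f 76 80 75
f 79 77 75
f 75 80 79
f 79 78 77
f 80 78 79
f 82 81 84
f 82 84 83
f 84 81 85
f 84 85 83
f 85 81 86
f 85 86 83
f 86 81 87
f 86 87 83
f 87 81 88
f 87 88 83
f 88 81 89
f 88 89 83
f 89 81 90
f 89 90 83
f 90 81 91
f 90 91 83
f 91 81 92
f 91 92 83
f 92 81 93
f 92 93 83
f 93 81 94
f 93 94 83
f 94 81 95
f 94 95 83
f 95 81 96
f 95 96 83
f 96 81 82
f 96 82 83

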